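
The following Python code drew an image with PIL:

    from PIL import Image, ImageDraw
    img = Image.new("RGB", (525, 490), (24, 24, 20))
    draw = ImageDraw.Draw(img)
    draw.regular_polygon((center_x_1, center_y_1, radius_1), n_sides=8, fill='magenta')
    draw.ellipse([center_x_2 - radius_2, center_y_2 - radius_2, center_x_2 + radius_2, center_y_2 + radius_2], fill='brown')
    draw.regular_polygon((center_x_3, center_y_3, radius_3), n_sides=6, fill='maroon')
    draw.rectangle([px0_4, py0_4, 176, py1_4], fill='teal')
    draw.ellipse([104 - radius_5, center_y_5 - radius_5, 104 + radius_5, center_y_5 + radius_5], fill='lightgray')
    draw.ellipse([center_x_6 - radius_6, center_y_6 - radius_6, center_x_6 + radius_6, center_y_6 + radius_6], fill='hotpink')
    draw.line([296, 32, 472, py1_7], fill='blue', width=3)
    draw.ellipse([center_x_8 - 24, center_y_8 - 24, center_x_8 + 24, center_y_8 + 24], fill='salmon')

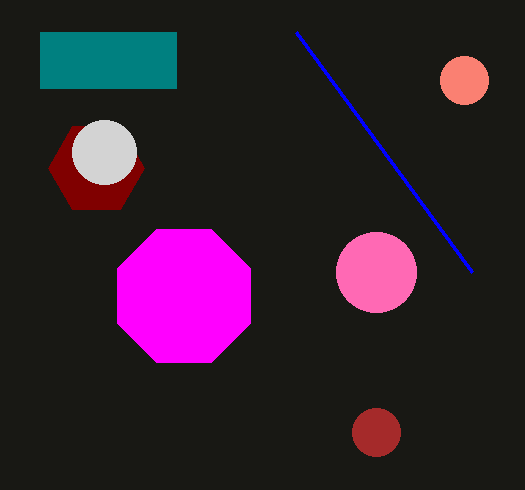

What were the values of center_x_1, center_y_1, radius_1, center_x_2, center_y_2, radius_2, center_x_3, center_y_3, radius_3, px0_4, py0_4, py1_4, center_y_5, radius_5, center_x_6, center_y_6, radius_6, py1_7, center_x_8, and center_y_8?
center_x_1 = 184, center_y_1 = 296, radius_1 = 72, center_x_2 = 376, center_y_2 = 432, radius_2 = 24, center_x_3 = 96, center_y_3 = 168, radius_3 = 48, px0_4 = 40, py0_4 = 32, py1_4 = 88, center_y_5 = 152, radius_5 = 32, center_x_6 = 376, center_y_6 = 272, radius_6 = 40, py1_7 = 272, center_x_8 = 464, center_y_8 = 80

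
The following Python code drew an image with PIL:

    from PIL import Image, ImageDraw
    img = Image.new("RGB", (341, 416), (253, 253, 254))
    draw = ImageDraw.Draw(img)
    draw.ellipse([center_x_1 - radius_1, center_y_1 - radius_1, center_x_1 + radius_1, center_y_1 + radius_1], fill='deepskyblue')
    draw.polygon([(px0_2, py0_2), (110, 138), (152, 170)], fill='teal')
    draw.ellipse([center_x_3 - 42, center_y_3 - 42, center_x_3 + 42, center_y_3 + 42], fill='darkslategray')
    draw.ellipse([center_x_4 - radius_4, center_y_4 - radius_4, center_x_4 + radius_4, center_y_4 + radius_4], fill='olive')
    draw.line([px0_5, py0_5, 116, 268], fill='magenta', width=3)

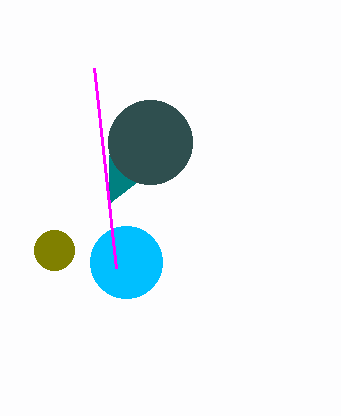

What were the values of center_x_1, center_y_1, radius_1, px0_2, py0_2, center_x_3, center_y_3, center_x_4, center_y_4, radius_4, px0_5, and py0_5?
center_x_1 = 126, center_y_1 = 262, radius_1 = 36, px0_2 = 108, py0_2 = 204, center_x_3 = 150, center_y_3 = 142, center_x_4 = 54, center_y_4 = 250, radius_4 = 20, px0_5 = 94, py0_5 = 68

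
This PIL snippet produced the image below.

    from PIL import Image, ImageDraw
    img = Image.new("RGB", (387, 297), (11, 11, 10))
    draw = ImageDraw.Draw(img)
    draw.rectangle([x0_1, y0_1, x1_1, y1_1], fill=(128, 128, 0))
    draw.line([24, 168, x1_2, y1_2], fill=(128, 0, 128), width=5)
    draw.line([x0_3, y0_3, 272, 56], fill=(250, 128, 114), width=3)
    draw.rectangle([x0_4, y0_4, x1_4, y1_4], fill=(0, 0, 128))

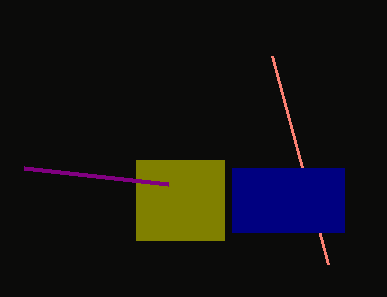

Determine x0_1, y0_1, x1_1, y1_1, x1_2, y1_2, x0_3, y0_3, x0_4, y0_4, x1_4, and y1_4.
x0_1 = 136, y0_1 = 160, x1_1 = 224, y1_1 = 240, x1_2 = 168, y1_2 = 184, x0_3 = 328, y0_3 = 264, x0_4 = 232, y0_4 = 168, x1_4 = 344, y1_4 = 232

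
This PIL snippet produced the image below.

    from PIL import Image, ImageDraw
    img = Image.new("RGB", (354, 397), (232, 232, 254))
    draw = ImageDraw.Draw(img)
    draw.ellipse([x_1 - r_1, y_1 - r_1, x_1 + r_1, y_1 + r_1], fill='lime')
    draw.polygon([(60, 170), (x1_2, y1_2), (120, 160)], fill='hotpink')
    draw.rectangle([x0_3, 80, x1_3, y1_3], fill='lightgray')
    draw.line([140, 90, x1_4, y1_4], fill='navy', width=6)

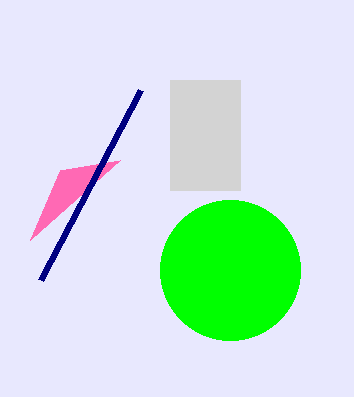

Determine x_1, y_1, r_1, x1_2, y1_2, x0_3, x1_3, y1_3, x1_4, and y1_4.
x_1 = 230, y_1 = 270, r_1 = 70, x1_2 = 30, y1_2 = 240, x0_3 = 170, x1_3 = 240, y1_3 = 190, x1_4 = 40, y1_4 = 280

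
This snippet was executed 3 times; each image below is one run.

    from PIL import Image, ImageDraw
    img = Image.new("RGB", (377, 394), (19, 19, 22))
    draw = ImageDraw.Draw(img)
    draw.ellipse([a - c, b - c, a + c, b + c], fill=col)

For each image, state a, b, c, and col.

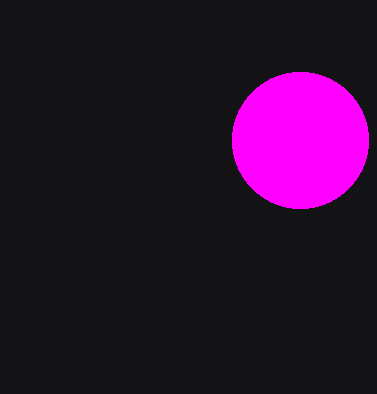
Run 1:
a = 300
b = 140
c = 68
col = 'magenta'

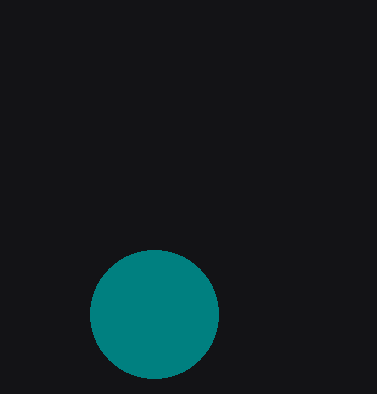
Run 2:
a = 154; b = 314; c = 64; col = 'teal'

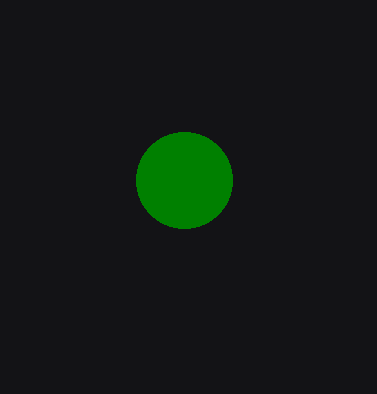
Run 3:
a = 184, b = 180, c = 48, col = 'green'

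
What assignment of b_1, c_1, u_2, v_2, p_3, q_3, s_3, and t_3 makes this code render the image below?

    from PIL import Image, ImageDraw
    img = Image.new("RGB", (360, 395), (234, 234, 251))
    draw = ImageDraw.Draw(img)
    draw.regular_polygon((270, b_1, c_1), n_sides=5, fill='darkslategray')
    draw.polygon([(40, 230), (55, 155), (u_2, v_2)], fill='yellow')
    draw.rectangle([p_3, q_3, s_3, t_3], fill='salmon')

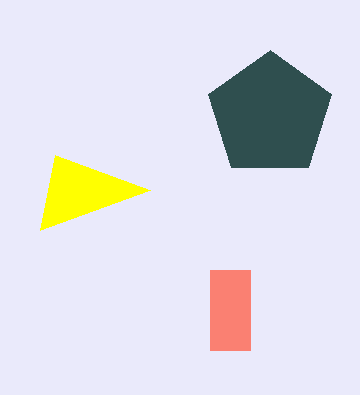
b_1 = 115; c_1 = 65; u_2 = 150; v_2 = 190; p_3 = 210; q_3 = 270; s_3 = 250; t_3 = 350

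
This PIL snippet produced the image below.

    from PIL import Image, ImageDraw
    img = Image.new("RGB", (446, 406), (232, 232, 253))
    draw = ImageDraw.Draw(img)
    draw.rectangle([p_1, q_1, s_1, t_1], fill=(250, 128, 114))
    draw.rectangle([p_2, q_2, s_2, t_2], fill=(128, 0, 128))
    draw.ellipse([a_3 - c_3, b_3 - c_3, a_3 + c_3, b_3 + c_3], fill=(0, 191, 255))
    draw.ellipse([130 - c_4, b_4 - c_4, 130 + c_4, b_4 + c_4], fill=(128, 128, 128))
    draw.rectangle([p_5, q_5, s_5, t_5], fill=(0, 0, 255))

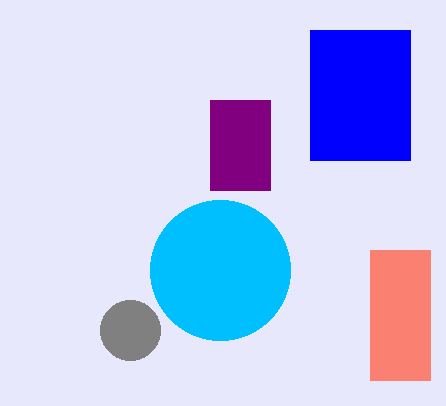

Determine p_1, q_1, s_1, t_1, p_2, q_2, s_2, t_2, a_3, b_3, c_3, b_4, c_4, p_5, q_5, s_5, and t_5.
p_1 = 370
q_1 = 250
s_1 = 430
t_1 = 380
p_2 = 210
q_2 = 100
s_2 = 270
t_2 = 190
a_3 = 220
b_3 = 270
c_3 = 70
b_4 = 330
c_4 = 30
p_5 = 310
q_5 = 30
s_5 = 410
t_5 = 160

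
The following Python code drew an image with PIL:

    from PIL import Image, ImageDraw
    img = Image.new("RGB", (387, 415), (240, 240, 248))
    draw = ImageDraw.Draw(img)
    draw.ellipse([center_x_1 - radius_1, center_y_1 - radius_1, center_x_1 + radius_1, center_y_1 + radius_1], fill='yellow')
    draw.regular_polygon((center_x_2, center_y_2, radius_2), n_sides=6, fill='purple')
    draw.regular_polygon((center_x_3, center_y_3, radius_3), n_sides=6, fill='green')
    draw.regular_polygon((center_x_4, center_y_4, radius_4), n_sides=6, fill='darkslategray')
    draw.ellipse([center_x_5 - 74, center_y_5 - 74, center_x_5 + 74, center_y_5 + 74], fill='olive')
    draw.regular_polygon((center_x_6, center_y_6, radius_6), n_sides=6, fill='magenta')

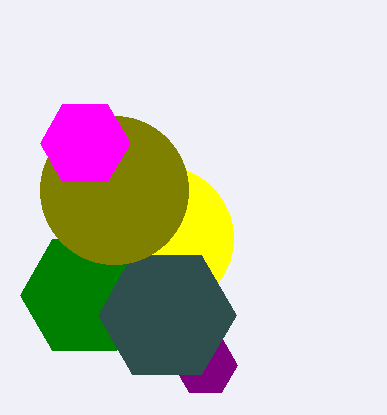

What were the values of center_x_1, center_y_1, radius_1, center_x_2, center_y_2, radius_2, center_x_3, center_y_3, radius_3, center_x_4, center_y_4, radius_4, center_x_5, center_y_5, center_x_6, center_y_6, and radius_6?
center_x_1 = 161, center_y_1 = 238, radius_1 = 72, center_x_2 = 205, center_y_2 = 365, radius_2 = 32, center_x_3 = 84, center_y_3 = 295, radius_3 = 64, center_x_4 = 167, center_y_4 = 315, radius_4 = 69, center_x_5 = 114, center_y_5 = 190, center_x_6 = 85, center_y_6 = 143, radius_6 = 45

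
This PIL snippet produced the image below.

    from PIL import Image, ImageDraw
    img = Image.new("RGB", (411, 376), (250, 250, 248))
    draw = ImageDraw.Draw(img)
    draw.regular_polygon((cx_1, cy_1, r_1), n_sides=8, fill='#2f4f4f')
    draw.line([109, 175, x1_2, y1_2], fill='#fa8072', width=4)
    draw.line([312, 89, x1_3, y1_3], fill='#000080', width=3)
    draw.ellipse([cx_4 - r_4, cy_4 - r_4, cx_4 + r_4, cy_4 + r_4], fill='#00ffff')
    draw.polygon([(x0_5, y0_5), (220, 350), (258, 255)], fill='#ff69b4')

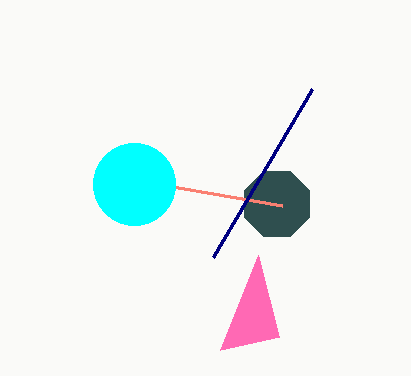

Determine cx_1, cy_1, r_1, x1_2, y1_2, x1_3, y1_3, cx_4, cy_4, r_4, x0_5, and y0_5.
cx_1 = 277, cy_1 = 204, r_1 = 35, x1_2 = 282, y1_2 = 205, x1_3 = 213, y1_3 = 257, cx_4 = 134, cy_4 = 184, r_4 = 41, x0_5 = 279, y0_5 = 337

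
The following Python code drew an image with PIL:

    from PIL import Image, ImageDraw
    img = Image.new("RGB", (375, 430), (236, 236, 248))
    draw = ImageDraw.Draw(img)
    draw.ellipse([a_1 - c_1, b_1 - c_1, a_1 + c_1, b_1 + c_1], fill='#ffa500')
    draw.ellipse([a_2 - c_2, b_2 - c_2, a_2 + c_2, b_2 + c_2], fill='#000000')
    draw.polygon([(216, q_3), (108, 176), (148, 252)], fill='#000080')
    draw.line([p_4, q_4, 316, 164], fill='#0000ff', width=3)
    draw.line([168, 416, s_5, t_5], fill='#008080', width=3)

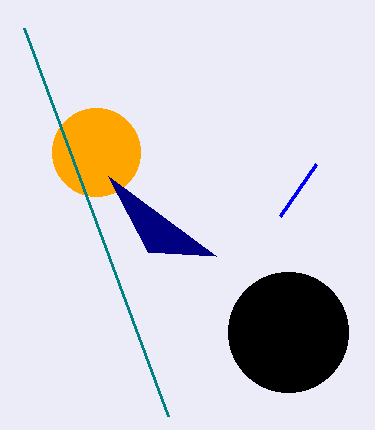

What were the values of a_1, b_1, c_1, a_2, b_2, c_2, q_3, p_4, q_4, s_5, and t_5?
a_1 = 96; b_1 = 152; c_1 = 44; a_2 = 288; b_2 = 332; c_2 = 60; q_3 = 256; p_4 = 280; q_4 = 216; s_5 = 24; t_5 = 28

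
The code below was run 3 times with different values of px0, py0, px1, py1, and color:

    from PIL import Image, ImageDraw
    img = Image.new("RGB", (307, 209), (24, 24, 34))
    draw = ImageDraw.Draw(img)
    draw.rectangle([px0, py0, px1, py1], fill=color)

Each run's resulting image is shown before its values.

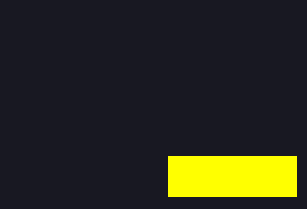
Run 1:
px0 = 168, py0 = 156, px1 = 296, py1 = 196, color = 'yellow'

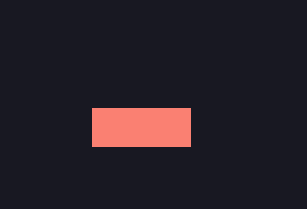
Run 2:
px0 = 92
py0 = 108
px1 = 190
py1 = 146
color = 'salmon'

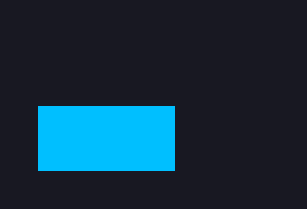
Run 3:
px0 = 38; py0 = 106; px1 = 174; py1 = 170; color = 'deepskyblue'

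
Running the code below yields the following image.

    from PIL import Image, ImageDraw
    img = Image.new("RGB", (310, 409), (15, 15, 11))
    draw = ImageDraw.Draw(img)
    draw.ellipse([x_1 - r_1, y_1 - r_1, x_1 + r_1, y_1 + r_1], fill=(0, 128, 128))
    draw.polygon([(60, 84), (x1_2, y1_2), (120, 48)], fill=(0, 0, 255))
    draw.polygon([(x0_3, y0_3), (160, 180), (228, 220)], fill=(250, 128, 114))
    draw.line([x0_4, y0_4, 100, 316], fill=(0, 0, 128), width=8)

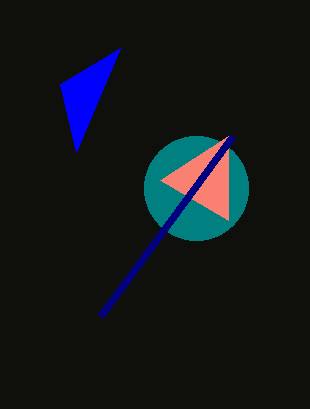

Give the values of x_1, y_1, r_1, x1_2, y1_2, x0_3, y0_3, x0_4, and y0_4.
x_1 = 196, y_1 = 188, r_1 = 52, x1_2 = 76, y1_2 = 152, x0_3 = 228, y0_3 = 136, x0_4 = 232, y0_4 = 136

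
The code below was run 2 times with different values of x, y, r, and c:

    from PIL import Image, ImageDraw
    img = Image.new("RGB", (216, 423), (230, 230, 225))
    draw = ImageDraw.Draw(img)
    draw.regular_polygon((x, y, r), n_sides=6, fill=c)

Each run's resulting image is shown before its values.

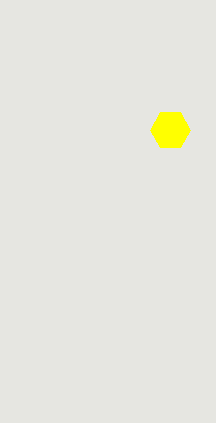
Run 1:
x = 170; y = 130; r = 20; c = 'yellow'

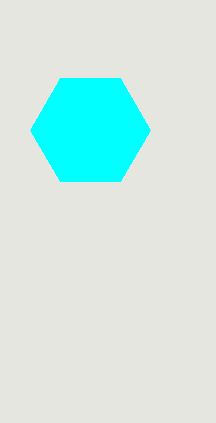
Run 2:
x = 90
y = 130
r = 60
c = 'cyan'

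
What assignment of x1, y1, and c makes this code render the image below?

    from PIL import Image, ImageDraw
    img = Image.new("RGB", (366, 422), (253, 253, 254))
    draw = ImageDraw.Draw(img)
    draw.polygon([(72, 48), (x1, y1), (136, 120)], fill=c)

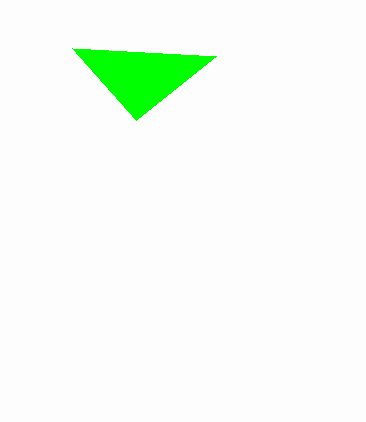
x1 = 216, y1 = 56, c = 'lime'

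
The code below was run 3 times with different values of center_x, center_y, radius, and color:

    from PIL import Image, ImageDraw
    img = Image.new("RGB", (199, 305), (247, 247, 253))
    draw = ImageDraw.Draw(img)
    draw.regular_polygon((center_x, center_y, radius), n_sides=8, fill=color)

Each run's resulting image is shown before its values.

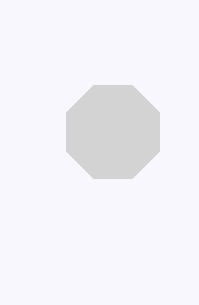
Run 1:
center_x = 113; center_y = 132; radius = 50; color = 'lightgray'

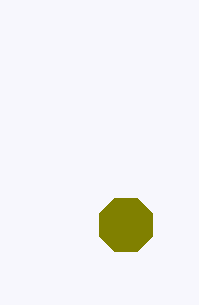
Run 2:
center_x = 126; center_y = 225; radius = 29; color = 'olive'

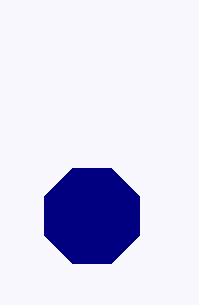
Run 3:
center_x = 92, center_y = 216, radius = 51, color = 'navy'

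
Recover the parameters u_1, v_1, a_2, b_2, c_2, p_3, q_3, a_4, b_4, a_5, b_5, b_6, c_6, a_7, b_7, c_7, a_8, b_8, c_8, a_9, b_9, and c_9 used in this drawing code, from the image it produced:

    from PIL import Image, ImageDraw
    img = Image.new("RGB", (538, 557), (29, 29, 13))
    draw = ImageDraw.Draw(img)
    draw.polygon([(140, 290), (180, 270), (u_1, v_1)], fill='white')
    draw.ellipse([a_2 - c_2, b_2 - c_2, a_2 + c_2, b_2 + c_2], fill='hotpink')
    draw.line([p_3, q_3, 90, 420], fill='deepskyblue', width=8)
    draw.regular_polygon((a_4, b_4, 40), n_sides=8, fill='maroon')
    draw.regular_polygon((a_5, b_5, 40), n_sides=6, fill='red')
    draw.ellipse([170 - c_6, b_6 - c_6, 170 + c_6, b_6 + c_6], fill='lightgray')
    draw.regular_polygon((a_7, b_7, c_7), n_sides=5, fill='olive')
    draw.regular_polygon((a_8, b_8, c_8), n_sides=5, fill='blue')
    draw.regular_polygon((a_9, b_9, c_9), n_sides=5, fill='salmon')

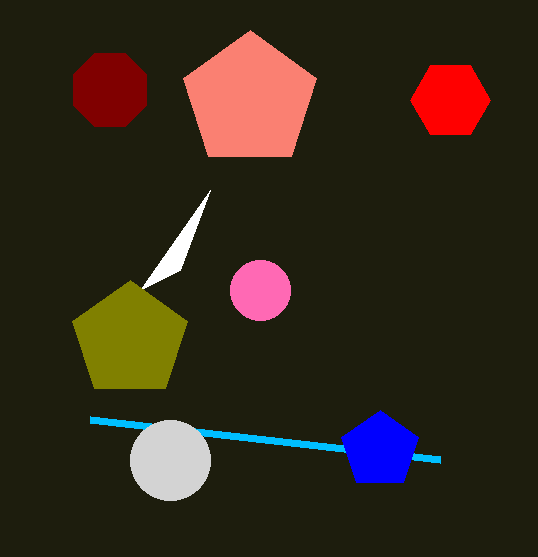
u_1 = 210
v_1 = 190
a_2 = 260
b_2 = 290
c_2 = 30
p_3 = 440
q_3 = 460
a_4 = 110
b_4 = 90
a_5 = 450
b_5 = 100
b_6 = 460
c_6 = 40
a_7 = 130
b_7 = 340
c_7 = 60
a_8 = 380
b_8 = 450
c_8 = 40
a_9 = 250
b_9 = 100
c_9 = 70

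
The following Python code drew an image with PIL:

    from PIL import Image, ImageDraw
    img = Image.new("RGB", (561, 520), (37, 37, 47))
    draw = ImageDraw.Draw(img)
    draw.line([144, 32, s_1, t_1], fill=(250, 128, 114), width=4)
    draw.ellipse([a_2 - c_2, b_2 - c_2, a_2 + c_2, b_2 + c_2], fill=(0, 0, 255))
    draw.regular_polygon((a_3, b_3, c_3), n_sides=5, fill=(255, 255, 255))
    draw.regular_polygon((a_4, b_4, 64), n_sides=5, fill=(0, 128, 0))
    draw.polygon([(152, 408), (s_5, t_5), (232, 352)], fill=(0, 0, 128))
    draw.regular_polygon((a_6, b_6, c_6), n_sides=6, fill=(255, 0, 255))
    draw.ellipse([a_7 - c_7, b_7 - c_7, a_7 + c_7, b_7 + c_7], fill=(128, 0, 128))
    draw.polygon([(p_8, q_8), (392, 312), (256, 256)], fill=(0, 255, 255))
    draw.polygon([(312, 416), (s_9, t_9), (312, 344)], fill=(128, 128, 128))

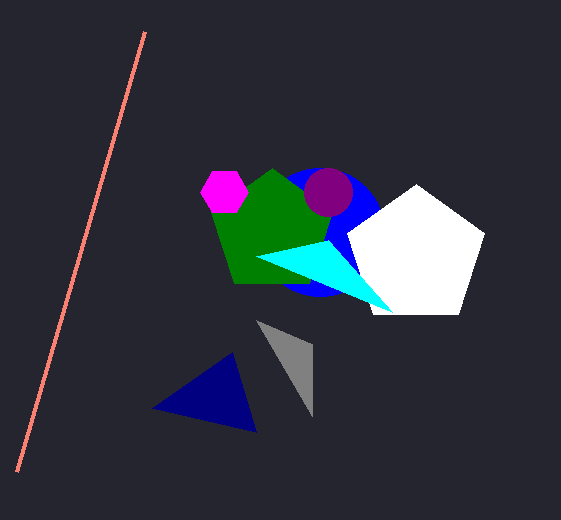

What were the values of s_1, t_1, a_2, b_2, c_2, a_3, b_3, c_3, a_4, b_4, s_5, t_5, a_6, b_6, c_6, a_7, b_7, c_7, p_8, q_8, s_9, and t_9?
s_1 = 16, t_1 = 472, a_2 = 320, b_2 = 232, c_2 = 64, a_3 = 416, b_3 = 256, c_3 = 72, a_4 = 272, b_4 = 232, s_5 = 256, t_5 = 432, a_6 = 224, b_6 = 192, c_6 = 24, a_7 = 328, b_7 = 192, c_7 = 24, p_8 = 328, q_8 = 240, s_9 = 256, t_9 = 320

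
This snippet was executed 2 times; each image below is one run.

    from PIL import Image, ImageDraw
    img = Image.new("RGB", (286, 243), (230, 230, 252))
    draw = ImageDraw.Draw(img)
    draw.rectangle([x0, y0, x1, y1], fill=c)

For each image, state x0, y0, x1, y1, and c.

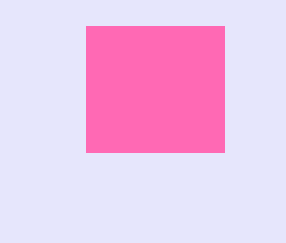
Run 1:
x0 = 86, y0 = 26, x1 = 224, y1 = 152, c = 'hotpink'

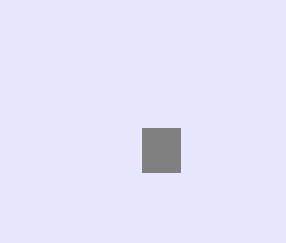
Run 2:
x0 = 142; y0 = 128; x1 = 180; y1 = 172; c = 'gray'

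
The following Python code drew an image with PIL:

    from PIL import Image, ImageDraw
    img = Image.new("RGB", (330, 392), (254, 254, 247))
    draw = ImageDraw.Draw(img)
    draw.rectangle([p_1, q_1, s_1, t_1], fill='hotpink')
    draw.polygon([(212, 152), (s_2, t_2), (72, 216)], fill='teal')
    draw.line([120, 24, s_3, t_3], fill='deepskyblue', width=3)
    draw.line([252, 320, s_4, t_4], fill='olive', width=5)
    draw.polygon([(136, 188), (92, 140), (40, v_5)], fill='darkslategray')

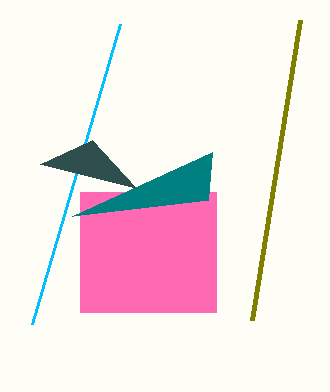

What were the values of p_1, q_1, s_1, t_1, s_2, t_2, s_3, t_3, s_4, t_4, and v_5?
p_1 = 80, q_1 = 192, s_1 = 216, t_1 = 312, s_2 = 208, t_2 = 200, s_3 = 32, t_3 = 324, s_4 = 300, t_4 = 20, v_5 = 164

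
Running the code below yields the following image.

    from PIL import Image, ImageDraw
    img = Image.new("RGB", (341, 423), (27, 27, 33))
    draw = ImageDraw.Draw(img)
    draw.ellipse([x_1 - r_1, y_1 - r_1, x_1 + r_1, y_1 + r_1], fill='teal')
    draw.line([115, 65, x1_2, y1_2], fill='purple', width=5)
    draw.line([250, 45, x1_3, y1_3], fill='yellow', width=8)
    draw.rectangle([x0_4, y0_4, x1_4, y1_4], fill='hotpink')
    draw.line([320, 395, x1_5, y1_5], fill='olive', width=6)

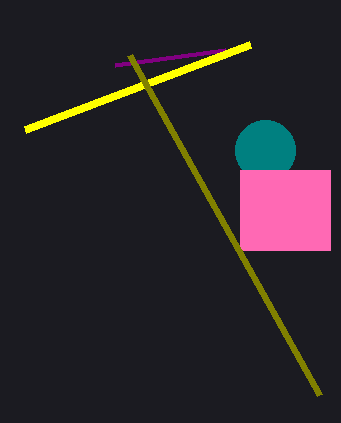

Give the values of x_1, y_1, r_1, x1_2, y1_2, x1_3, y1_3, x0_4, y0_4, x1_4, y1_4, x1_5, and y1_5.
x_1 = 265; y_1 = 150; r_1 = 30; x1_2 = 225; y1_2 = 50; x1_3 = 25; y1_3 = 130; x0_4 = 240; y0_4 = 170; x1_4 = 330; y1_4 = 250; x1_5 = 130; y1_5 = 55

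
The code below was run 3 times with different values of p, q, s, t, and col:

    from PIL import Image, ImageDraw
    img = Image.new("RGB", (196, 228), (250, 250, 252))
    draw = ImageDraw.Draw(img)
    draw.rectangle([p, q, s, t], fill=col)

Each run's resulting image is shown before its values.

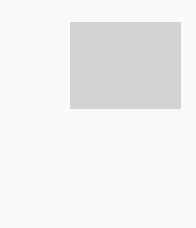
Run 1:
p = 70
q = 22
s = 180
t = 108
col = 'lightgray'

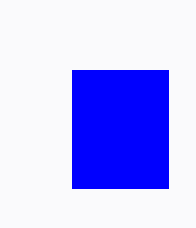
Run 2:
p = 72, q = 70, s = 168, t = 188, col = 'blue'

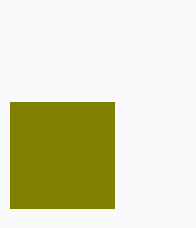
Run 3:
p = 10
q = 102
s = 114
t = 208
col = 'olive'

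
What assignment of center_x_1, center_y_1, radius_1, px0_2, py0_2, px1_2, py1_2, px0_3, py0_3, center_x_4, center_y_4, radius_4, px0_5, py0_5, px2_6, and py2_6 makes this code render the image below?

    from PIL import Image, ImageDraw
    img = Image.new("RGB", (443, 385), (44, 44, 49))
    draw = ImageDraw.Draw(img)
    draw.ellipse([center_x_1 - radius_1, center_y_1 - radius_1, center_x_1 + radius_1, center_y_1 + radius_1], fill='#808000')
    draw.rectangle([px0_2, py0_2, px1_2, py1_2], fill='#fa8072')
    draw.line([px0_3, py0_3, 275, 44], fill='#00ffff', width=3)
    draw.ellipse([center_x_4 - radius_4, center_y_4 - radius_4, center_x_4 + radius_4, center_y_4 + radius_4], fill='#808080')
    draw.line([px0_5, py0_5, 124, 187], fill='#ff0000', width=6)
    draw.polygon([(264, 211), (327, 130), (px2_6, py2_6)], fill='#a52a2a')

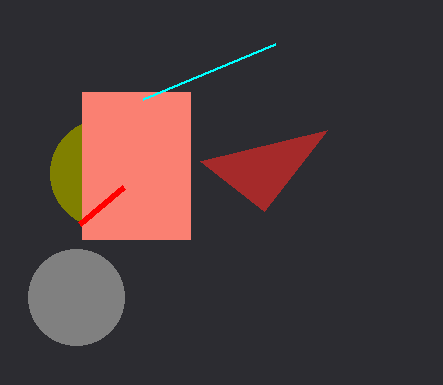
center_x_1 = 104, center_y_1 = 173, radius_1 = 54, px0_2 = 82, py0_2 = 92, px1_2 = 190, py1_2 = 239, px0_3 = 143, py0_3 = 99, center_x_4 = 76, center_y_4 = 297, radius_4 = 48, px0_5 = 80, py0_5 = 224, px2_6 = 200, py2_6 = 161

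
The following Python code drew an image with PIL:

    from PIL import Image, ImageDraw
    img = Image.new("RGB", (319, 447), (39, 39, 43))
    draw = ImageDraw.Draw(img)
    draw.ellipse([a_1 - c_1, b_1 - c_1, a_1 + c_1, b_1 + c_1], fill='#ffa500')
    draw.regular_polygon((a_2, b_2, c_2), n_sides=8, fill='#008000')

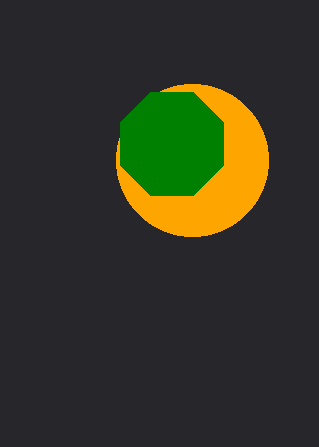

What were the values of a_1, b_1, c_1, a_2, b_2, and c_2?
a_1 = 192; b_1 = 160; c_1 = 76; a_2 = 172; b_2 = 144; c_2 = 56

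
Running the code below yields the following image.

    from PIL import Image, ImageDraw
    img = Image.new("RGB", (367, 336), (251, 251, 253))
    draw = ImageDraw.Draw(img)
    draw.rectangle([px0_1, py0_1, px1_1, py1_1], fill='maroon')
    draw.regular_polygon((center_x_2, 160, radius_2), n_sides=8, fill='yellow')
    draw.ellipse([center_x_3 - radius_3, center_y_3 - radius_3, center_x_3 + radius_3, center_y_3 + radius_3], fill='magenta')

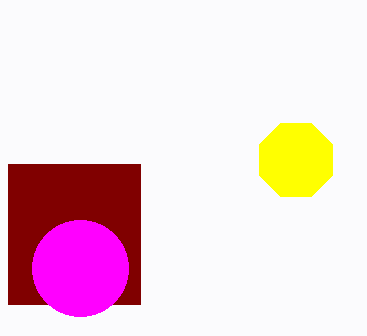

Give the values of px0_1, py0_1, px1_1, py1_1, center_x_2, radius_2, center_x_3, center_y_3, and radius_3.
px0_1 = 8; py0_1 = 164; px1_1 = 140; py1_1 = 304; center_x_2 = 296; radius_2 = 40; center_x_3 = 80; center_y_3 = 268; radius_3 = 48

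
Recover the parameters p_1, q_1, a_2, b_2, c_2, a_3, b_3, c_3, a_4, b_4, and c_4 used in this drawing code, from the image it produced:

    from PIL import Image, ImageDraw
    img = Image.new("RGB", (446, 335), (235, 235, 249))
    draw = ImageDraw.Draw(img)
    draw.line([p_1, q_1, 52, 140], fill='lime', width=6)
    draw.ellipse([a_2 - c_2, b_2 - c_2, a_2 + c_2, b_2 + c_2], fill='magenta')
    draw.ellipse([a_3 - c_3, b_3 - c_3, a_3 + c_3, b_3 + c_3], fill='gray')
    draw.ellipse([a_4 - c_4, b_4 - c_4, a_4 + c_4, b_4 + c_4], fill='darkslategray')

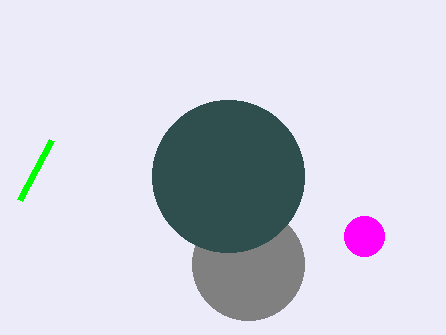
p_1 = 20
q_1 = 200
a_2 = 364
b_2 = 236
c_2 = 20
a_3 = 248
b_3 = 264
c_3 = 56
a_4 = 228
b_4 = 176
c_4 = 76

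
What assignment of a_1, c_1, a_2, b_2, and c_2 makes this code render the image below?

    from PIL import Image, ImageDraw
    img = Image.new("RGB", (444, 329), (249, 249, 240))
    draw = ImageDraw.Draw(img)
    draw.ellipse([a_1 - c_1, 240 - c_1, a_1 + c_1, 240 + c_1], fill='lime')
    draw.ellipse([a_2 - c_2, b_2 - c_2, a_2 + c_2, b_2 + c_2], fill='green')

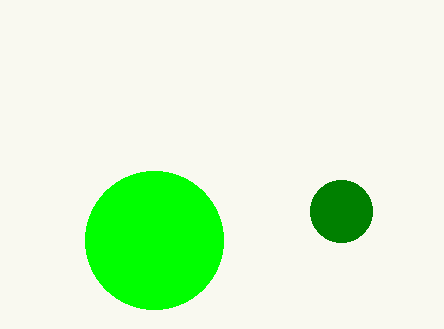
a_1 = 154, c_1 = 69, a_2 = 341, b_2 = 211, c_2 = 31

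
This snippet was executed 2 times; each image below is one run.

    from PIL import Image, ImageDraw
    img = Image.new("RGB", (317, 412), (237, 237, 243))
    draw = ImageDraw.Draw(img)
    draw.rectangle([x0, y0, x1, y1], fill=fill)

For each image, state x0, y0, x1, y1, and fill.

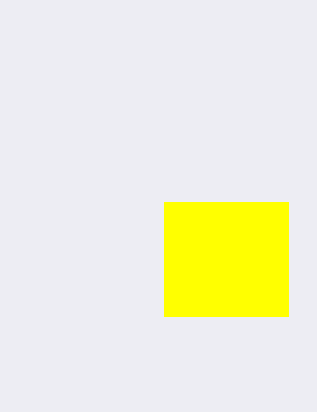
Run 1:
x0 = 164, y0 = 202, x1 = 288, y1 = 316, fill = 'yellow'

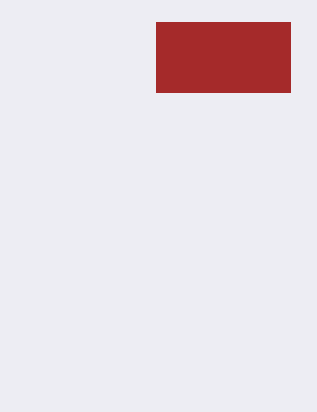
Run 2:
x0 = 156
y0 = 22
x1 = 290
y1 = 92
fill = 'brown'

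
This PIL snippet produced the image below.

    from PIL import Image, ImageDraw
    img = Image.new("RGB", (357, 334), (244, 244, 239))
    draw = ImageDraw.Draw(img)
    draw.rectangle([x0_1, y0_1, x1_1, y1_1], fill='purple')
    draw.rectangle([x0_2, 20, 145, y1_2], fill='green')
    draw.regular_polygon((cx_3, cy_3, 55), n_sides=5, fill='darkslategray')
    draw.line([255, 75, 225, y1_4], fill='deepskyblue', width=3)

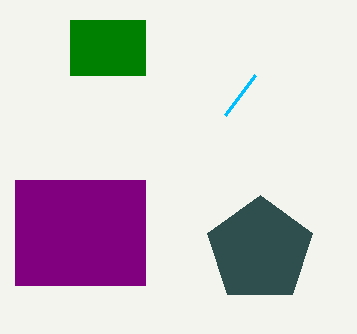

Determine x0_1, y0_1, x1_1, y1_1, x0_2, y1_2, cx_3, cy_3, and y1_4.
x0_1 = 15, y0_1 = 180, x1_1 = 145, y1_1 = 285, x0_2 = 70, y1_2 = 75, cx_3 = 260, cy_3 = 250, y1_4 = 115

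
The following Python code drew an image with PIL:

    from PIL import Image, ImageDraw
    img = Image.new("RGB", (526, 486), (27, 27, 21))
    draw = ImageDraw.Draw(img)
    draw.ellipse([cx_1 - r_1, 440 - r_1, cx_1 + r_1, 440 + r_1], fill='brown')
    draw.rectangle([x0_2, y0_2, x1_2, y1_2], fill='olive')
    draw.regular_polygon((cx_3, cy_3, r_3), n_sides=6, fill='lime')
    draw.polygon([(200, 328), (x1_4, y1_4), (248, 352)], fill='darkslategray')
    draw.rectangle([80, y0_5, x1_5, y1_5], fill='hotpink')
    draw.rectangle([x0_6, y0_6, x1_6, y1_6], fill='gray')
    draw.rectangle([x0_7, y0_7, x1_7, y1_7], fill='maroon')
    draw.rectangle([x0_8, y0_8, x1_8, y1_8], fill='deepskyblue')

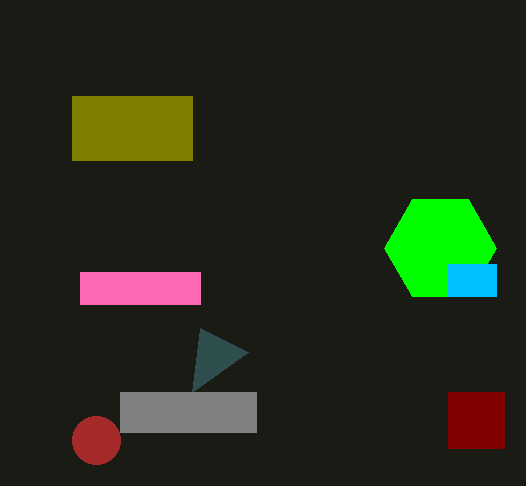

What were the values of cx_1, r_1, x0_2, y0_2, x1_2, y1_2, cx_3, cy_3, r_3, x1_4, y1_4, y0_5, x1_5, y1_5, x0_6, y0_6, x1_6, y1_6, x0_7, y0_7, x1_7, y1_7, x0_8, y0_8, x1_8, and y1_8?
cx_1 = 96, r_1 = 24, x0_2 = 72, y0_2 = 96, x1_2 = 192, y1_2 = 160, cx_3 = 440, cy_3 = 248, r_3 = 56, x1_4 = 192, y1_4 = 392, y0_5 = 272, x1_5 = 200, y1_5 = 304, x0_6 = 120, y0_6 = 392, x1_6 = 256, y1_6 = 432, x0_7 = 448, y0_7 = 392, x1_7 = 504, y1_7 = 448, x0_8 = 448, y0_8 = 264, x1_8 = 496, y1_8 = 296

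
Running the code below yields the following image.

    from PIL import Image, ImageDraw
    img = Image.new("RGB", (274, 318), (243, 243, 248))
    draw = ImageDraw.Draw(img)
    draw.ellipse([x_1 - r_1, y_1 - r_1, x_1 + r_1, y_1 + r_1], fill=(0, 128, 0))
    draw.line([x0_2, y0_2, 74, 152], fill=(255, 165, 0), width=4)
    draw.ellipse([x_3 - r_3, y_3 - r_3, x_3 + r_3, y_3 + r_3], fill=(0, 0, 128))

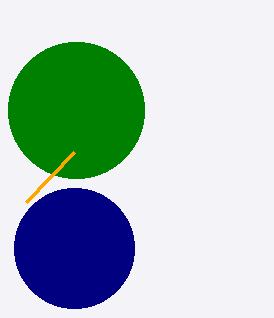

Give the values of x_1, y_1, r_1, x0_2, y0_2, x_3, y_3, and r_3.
x_1 = 76; y_1 = 110; r_1 = 68; x0_2 = 26; y0_2 = 202; x_3 = 74; y_3 = 248; r_3 = 60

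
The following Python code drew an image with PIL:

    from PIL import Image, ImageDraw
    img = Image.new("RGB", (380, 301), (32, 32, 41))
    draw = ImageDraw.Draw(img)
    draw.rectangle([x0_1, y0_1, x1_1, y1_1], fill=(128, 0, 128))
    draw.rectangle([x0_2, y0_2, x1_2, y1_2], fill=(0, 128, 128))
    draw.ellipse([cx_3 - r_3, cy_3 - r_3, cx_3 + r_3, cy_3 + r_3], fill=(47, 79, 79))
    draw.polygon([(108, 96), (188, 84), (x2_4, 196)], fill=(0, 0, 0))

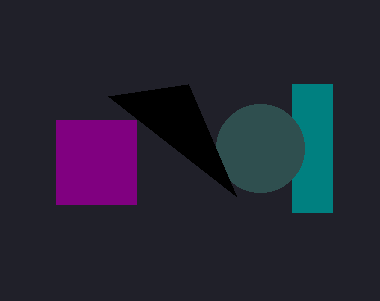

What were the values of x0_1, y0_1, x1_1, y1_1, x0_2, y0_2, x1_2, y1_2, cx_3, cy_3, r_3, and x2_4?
x0_1 = 56, y0_1 = 120, x1_1 = 136, y1_1 = 204, x0_2 = 292, y0_2 = 84, x1_2 = 332, y1_2 = 212, cx_3 = 260, cy_3 = 148, r_3 = 44, x2_4 = 236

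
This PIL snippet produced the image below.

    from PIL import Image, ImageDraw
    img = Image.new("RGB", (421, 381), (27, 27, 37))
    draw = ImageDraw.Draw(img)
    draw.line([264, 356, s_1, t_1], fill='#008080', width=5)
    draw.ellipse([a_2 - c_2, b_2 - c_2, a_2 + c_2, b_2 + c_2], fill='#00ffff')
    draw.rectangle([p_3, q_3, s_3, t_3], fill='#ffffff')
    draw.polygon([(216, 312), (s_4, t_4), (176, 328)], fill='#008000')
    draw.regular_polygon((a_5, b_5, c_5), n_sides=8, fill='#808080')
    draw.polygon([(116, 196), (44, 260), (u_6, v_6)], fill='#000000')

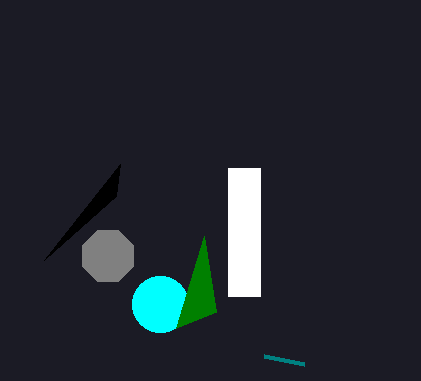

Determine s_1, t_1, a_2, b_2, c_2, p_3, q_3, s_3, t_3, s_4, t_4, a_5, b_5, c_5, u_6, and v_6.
s_1 = 304
t_1 = 364
a_2 = 160
b_2 = 304
c_2 = 28
p_3 = 228
q_3 = 168
s_3 = 260
t_3 = 296
s_4 = 204
t_4 = 236
a_5 = 108
b_5 = 256
c_5 = 28
u_6 = 120
v_6 = 164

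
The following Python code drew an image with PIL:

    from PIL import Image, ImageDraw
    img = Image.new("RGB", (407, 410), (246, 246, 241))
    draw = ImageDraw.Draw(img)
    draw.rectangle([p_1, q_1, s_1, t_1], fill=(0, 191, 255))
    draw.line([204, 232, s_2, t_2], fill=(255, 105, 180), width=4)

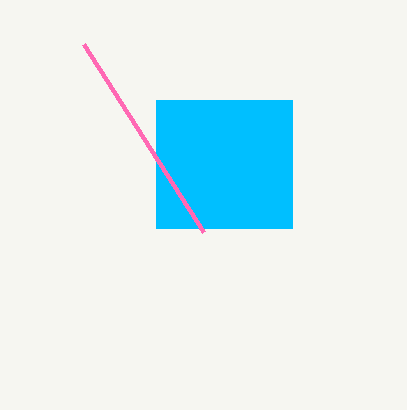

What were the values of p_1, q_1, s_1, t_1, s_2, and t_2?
p_1 = 156
q_1 = 100
s_1 = 292
t_1 = 228
s_2 = 84
t_2 = 44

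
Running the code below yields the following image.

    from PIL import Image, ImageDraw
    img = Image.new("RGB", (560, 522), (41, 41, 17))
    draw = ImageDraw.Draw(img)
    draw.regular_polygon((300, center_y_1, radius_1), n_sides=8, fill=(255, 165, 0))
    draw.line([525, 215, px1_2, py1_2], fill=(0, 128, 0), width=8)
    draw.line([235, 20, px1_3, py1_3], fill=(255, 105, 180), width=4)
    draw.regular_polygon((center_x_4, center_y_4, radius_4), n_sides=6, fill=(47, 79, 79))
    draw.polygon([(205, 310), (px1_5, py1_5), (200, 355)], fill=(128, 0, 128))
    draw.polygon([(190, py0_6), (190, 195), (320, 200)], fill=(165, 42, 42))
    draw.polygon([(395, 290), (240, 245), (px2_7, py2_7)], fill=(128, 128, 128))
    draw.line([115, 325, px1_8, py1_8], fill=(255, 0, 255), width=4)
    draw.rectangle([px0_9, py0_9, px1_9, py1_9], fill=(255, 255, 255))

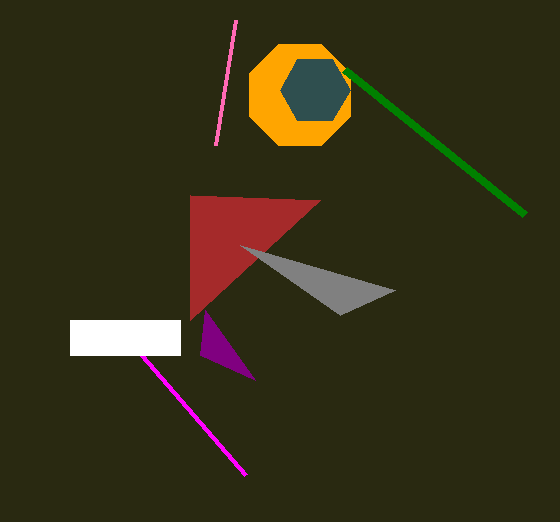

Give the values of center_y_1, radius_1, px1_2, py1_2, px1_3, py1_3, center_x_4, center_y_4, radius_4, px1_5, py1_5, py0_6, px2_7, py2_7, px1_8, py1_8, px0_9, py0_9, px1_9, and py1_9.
center_y_1 = 95
radius_1 = 55
px1_2 = 345
py1_2 = 70
px1_3 = 215
py1_3 = 145
center_x_4 = 315
center_y_4 = 90
radius_4 = 35
px1_5 = 255
py1_5 = 380
py0_6 = 320
px2_7 = 340
py2_7 = 315
px1_8 = 245
py1_8 = 475
px0_9 = 70
py0_9 = 320
px1_9 = 180
py1_9 = 355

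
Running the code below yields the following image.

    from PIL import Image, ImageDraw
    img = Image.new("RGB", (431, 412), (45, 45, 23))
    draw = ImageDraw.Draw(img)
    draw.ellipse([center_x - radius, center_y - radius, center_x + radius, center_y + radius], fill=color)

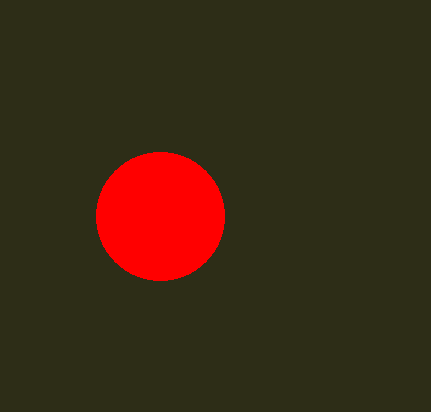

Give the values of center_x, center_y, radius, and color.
center_x = 160; center_y = 216; radius = 64; color = 'red'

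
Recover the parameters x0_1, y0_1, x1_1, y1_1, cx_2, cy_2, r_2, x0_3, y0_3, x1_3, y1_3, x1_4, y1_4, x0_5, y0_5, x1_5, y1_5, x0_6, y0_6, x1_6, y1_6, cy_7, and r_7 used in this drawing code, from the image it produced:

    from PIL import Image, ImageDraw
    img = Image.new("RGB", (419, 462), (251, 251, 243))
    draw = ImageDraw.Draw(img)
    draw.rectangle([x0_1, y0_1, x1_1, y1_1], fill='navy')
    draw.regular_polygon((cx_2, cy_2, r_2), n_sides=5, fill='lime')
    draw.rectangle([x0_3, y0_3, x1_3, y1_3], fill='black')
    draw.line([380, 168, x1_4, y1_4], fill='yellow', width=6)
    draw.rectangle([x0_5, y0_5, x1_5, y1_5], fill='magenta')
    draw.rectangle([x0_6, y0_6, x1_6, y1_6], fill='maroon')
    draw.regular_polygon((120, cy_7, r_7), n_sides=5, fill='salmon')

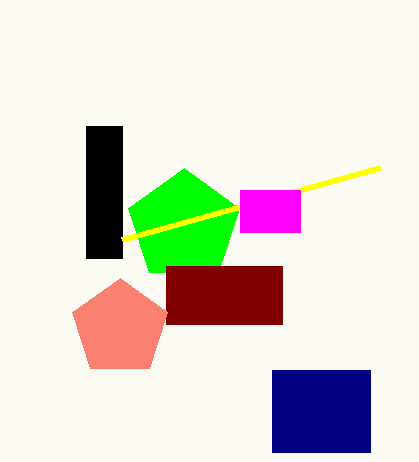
x0_1 = 272
y0_1 = 370
x1_1 = 370
y1_1 = 452
cx_2 = 184
cy_2 = 226
r_2 = 58
x0_3 = 86
y0_3 = 126
x1_3 = 122
y1_3 = 258
x1_4 = 122
y1_4 = 240
x0_5 = 240
y0_5 = 190
x1_5 = 300
y1_5 = 232
x0_6 = 166
y0_6 = 266
x1_6 = 282
y1_6 = 324
cy_7 = 328
r_7 = 50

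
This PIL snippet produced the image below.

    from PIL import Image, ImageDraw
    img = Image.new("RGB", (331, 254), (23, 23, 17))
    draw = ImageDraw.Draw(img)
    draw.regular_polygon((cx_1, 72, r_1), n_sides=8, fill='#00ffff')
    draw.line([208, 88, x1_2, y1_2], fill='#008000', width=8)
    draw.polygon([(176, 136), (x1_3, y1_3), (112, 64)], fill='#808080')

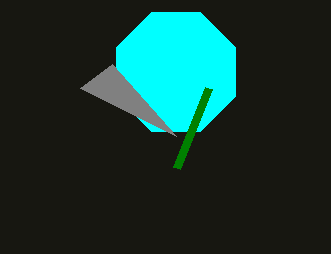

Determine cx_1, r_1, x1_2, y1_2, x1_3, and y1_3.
cx_1 = 176; r_1 = 64; x1_2 = 176; y1_2 = 168; x1_3 = 80; y1_3 = 88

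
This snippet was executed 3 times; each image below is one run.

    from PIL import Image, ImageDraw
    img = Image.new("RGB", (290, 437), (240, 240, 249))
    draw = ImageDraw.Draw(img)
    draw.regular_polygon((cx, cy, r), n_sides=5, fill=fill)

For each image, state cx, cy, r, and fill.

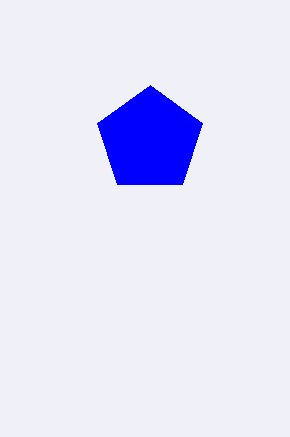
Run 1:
cx = 150
cy = 140
r = 55
fill = 'blue'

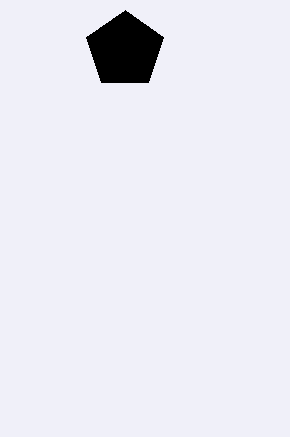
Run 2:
cx = 125; cy = 50; r = 40; fill = 'black'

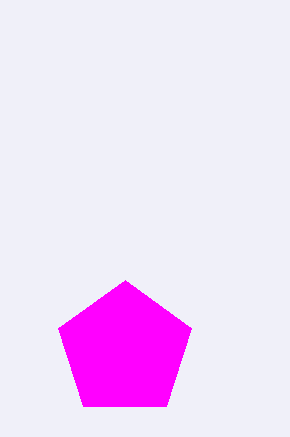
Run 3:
cx = 125; cy = 350; r = 70; fill = 'magenta'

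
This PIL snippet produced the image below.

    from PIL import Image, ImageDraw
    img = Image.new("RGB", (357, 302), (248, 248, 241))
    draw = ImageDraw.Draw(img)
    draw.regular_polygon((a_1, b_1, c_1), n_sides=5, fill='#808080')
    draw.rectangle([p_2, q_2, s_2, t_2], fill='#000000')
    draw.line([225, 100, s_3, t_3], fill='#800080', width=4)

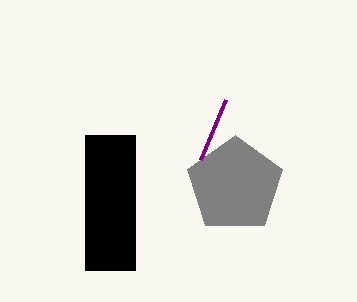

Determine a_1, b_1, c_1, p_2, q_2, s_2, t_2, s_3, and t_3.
a_1 = 235, b_1 = 185, c_1 = 50, p_2 = 85, q_2 = 135, s_2 = 135, t_2 = 270, s_3 = 200, t_3 = 160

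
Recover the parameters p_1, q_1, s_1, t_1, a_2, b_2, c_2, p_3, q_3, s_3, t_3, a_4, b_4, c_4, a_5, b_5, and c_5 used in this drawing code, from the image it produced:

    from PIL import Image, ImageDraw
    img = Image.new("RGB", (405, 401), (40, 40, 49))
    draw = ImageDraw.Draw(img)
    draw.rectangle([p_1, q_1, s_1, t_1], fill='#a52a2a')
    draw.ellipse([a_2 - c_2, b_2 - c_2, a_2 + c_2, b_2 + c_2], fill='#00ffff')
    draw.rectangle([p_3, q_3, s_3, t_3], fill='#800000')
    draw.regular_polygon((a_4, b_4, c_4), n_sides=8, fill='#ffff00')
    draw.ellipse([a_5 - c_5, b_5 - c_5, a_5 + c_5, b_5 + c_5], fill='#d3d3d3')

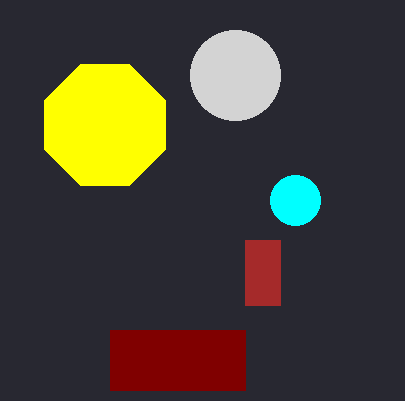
p_1 = 245
q_1 = 240
s_1 = 280
t_1 = 305
a_2 = 295
b_2 = 200
c_2 = 25
p_3 = 110
q_3 = 330
s_3 = 245
t_3 = 390
a_4 = 105
b_4 = 125
c_4 = 65
a_5 = 235
b_5 = 75
c_5 = 45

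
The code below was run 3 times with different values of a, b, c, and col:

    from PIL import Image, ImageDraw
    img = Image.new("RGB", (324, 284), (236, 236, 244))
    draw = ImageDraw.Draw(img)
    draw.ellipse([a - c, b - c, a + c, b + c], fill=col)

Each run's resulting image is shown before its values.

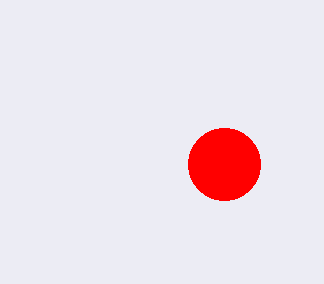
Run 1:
a = 224, b = 164, c = 36, col = 'red'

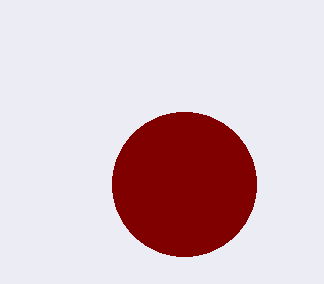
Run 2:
a = 184; b = 184; c = 72; col = 'maroon'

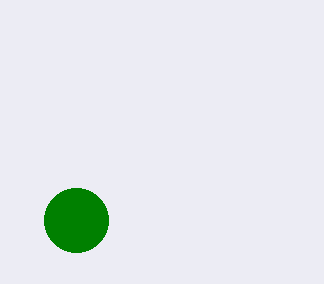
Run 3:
a = 76; b = 220; c = 32; col = 'green'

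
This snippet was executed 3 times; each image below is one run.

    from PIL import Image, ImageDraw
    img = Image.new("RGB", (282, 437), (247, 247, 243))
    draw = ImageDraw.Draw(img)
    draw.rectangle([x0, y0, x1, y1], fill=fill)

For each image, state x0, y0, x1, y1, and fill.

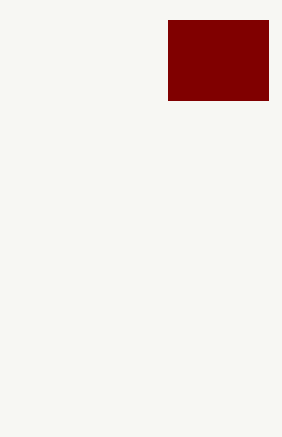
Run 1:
x0 = 168
y0 = 20
x1 = 268
y1 = 100
fill = 'maroon'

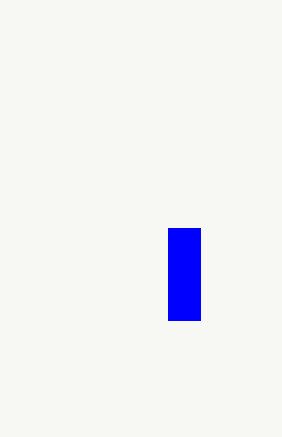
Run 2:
x0 = 168
y0 = 228
x1 = 200
y1 = 320
fill = 'blue'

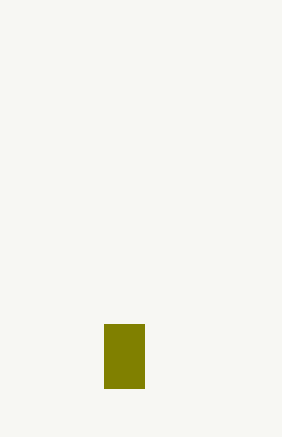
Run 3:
x0 = 104
y0 = 324
x1 = 144
y1 = 388
fill = 'olive'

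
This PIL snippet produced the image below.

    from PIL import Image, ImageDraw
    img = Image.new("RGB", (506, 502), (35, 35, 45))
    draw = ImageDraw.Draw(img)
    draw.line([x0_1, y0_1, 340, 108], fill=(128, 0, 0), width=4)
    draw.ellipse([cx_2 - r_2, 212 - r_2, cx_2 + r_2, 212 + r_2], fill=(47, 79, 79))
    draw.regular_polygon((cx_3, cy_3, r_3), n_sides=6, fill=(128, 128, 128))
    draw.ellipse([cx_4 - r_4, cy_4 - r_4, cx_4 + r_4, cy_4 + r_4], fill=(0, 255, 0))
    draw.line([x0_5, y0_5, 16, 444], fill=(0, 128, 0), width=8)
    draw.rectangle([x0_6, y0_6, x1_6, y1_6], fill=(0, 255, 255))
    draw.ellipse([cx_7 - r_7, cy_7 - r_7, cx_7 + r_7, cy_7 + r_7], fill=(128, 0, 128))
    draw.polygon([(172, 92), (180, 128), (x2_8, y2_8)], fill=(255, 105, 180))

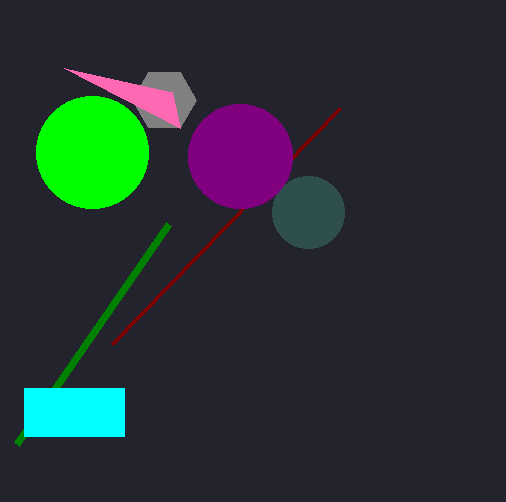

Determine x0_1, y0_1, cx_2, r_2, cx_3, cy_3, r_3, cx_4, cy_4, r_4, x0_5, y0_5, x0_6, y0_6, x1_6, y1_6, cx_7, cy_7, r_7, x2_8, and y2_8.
x0_1 = 112, y0_1 = 344, cx_2 = 308, r_2 = 36, cx_3 = 164, cy_3 = 100, r_3 = 32, cx_4 = 92, cy_4 = 152, r_4 = 56, x0_5 = 168, y0_5 = 224, x0_6 = 24, y0_6 = 388, x1_6 = 124, y1_6 = 436, cx_7 = 240, cy_7 = 156, r_7 = 52, x2_8 = 64, y2_8 = 68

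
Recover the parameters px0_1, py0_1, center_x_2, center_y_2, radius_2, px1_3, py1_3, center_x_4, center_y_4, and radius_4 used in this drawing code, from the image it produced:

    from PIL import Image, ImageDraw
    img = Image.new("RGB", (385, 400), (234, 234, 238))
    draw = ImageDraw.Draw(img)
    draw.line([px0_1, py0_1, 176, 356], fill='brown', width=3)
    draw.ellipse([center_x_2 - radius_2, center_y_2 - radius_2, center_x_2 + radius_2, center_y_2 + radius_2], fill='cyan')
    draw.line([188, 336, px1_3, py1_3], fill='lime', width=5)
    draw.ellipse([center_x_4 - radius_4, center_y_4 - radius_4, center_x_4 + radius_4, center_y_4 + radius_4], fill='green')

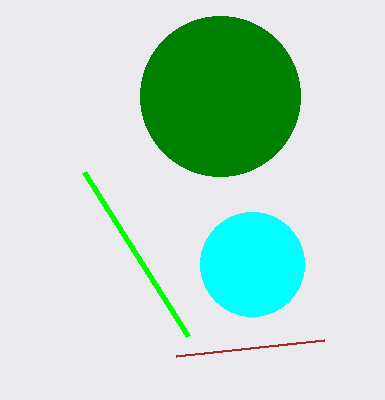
px0_1 = 324
py0_1 = 340
center_x_2 = 252
center_y_2 = 264
radius_2 = 52
px1_3 = 84
py1_3 = 172
center_x_4 = 220
center_y_4 = 96
radius_4 = 80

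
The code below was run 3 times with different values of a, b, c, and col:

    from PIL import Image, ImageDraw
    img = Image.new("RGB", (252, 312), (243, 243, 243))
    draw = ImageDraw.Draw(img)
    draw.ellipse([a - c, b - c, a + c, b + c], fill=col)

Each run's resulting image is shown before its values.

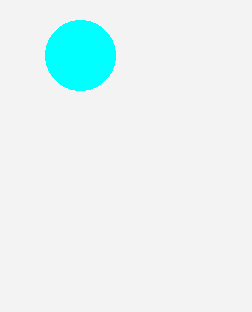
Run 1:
a = 80; b = 55; c = 35; col = 'cyan'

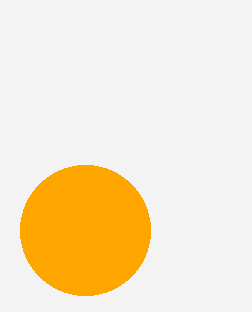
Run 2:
a = 85, b = 230, c = 65, col = 'orange'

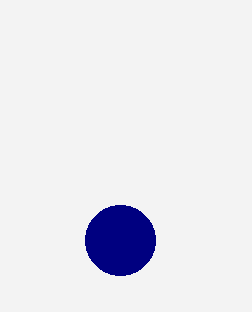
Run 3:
a = 120, b = 240, c = 35, col = 'navy'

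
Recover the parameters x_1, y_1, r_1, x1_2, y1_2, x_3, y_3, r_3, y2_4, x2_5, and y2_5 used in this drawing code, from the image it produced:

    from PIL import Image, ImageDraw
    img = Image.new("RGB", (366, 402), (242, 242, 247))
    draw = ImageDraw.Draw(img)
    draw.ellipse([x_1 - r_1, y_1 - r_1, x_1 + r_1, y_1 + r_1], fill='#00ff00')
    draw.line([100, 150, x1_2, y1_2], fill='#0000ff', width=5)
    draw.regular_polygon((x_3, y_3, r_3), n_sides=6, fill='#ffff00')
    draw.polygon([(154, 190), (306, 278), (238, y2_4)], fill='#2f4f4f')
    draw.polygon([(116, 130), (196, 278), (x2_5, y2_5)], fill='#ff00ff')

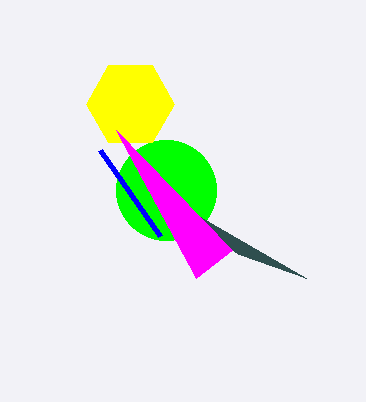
x_1 = 166; y_1 = 190; r_1 = 50; x1_2 = 160; y1_2 = 236; x_3 = 130; y_3 = 104; r_3 = 44; y2_4 = 254; x2_5 = 232; y2_5 = 250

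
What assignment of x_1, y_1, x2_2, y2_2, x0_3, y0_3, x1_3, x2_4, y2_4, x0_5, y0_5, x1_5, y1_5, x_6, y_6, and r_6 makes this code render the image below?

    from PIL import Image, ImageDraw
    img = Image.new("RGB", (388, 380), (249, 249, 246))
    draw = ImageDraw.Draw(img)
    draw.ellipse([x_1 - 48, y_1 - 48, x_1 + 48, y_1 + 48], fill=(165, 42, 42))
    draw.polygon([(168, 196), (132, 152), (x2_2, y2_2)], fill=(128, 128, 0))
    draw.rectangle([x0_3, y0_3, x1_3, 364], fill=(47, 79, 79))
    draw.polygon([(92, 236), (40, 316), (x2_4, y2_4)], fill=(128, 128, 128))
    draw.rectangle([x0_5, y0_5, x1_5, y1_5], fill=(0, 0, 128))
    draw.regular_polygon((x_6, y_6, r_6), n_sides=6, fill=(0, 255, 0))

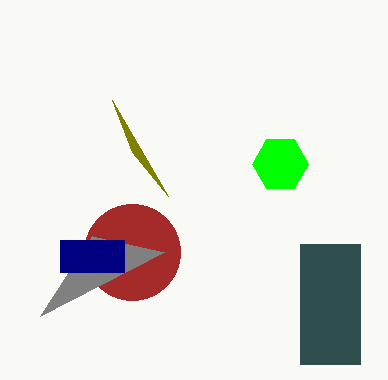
x_1 = 132; y_1 = 252; x2_2 = 112; y2_2 = 100; x0_3 = 300; y0_3 = 244; x1_3 = 360; x2_4 = 164; y2_4 = 252; x0_5 = 60; y0_5 = 240; x1_5 = 124; y1_5 = 272; x_6 = 280; y_6 = 164; r_6 = 28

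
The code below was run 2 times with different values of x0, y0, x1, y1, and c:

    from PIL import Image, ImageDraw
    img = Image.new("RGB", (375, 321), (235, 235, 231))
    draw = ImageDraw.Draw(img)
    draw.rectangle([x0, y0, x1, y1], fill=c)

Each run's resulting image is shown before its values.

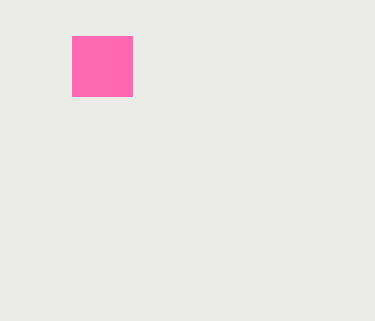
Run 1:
x0 = 72; y0 = 36; x1 = 132; y1 = 96; c = 'hotpink'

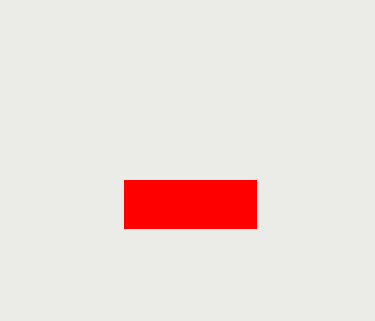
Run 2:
x0 = 124, y0 = 180, x1 = 256, y1 = 228, c = 'red'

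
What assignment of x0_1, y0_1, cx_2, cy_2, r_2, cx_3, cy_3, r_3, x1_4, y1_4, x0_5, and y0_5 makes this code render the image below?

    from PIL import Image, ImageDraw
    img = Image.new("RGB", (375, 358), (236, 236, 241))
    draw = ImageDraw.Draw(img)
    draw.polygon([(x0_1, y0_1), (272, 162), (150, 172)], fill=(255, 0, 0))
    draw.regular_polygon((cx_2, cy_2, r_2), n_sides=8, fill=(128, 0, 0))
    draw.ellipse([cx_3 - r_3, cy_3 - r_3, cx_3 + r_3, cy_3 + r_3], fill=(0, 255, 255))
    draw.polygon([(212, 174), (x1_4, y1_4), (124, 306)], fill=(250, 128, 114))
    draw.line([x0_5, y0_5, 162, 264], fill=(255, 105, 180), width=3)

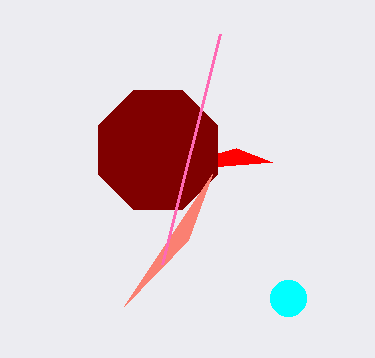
x0_1 = 236, y0_1 = 148, cx_2 = 158, cy_2 = 150, r_2 = 64, cx_3 = 288, cy_3 = 298, r_3 = 18, x1_4 = 188, y1_4 = 240, x0_5 = 220, y0_5 = 34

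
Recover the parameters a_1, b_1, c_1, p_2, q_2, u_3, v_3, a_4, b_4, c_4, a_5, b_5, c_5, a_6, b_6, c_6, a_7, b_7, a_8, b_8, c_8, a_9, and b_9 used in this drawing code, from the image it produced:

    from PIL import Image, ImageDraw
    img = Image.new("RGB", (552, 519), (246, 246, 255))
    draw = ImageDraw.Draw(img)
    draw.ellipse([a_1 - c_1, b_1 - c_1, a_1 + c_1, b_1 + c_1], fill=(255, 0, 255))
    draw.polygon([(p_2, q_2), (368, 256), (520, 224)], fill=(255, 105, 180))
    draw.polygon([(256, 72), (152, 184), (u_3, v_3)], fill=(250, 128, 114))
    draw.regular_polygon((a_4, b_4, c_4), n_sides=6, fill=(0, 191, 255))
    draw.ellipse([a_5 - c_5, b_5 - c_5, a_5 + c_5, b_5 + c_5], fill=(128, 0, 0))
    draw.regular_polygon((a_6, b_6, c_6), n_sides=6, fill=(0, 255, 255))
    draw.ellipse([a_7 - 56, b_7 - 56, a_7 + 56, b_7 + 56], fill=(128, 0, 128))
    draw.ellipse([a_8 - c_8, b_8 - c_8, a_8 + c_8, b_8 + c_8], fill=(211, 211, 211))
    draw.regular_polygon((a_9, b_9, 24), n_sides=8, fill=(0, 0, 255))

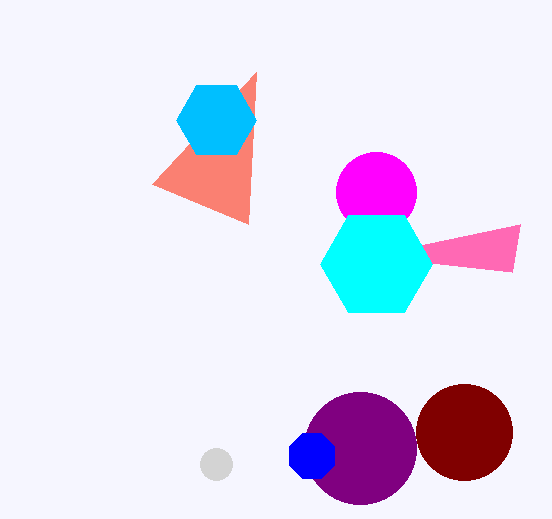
a_1 = 376
b_1 = 192
c_1 = 40
p_2 = 512
q_2 = 272
u_3 = 248
v_3 = 224
a_4 = 216
b_4 = 120
c_4 = 40
a_5 = 464
b_5 = 432
c_5 = 48
a_6 = 376
b_6 = 264
c_6 = 56
a_7 = 360
b_7 = 448
a_8 = 216
b_8 = 464
c_8 = 16
a_9 = 312
b_9 = 456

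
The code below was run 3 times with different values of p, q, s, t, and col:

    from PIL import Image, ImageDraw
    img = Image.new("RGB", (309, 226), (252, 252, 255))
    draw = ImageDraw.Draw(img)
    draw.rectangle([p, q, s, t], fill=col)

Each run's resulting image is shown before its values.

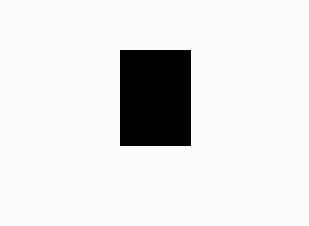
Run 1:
p = 120; q = 50; s = 190; t = 145; col = 'black'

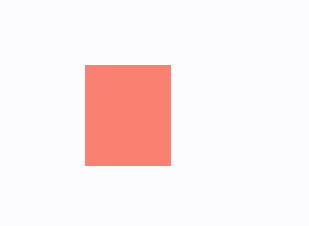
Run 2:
p = 85, q = 65, s = 170, t = 165, col = 'salmon'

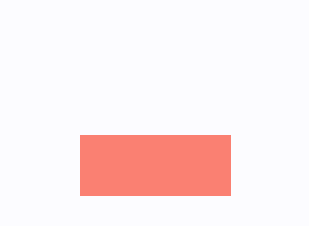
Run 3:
p = 80
q = 135
s = 230
t = 195
col = 'salmon'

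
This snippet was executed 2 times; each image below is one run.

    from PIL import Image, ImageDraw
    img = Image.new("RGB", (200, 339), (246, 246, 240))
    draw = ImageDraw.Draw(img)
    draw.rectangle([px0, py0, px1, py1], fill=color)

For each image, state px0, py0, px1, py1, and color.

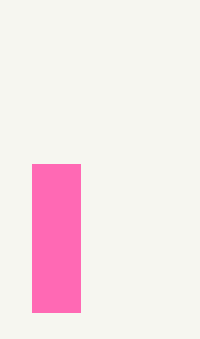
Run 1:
px0 = 32; py0 = 164; px1 = 80; py1 = 312; color = 'hotpink'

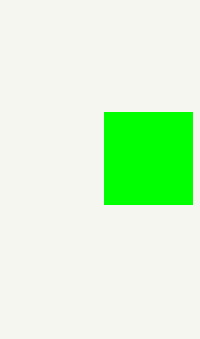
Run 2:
px0 = 104, py0 = 112, px1 = 192, py1 = 204, color = 'lime'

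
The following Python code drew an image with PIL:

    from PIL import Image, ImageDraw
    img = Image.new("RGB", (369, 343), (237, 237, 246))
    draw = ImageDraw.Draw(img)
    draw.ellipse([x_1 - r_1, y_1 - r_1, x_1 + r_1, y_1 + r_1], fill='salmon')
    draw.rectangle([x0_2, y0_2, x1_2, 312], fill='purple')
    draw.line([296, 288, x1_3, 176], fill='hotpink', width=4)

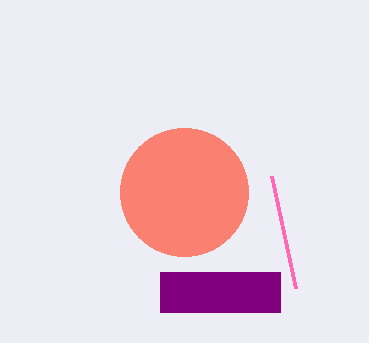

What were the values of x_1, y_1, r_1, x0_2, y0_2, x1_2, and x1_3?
x_1 = 184
y_1 = 192
r_1 = 64
x0_2 = 160
y0_2 = 272
x1_2 = 280
x1_3 = 272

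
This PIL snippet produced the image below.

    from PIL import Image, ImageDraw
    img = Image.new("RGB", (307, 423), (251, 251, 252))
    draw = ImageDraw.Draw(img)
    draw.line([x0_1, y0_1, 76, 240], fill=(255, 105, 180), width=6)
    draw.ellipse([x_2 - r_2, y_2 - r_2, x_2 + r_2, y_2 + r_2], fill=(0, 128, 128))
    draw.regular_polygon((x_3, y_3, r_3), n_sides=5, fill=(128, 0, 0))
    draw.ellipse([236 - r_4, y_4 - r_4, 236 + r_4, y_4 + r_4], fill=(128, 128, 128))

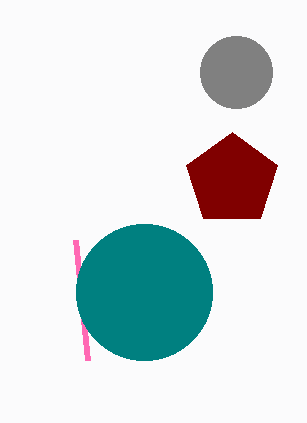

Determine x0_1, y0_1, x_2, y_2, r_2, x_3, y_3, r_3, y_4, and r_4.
x0_1 = 88; y0_1 = 360; x_2 = 144; y_2 = 292; r_2 = 68; x_3 = 232; y_3 = 180; r_3 = 48; y_4 = 72; r_4 = 36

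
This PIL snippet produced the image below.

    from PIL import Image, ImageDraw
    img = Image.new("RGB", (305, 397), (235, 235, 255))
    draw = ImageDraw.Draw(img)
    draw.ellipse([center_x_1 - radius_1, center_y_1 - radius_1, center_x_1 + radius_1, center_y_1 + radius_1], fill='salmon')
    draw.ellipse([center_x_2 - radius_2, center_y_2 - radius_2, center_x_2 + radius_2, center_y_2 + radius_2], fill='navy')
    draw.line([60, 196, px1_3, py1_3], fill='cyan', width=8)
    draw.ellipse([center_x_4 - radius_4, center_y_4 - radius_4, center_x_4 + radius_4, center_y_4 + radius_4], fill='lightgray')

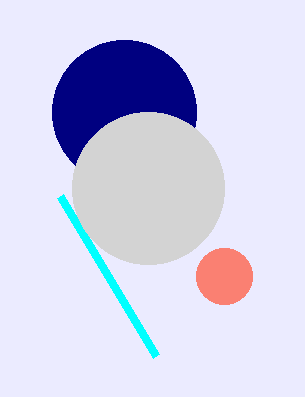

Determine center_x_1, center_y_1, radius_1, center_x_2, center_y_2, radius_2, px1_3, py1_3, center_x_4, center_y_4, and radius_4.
center_x_1 = 224
center_y_1 = 276
radius_1 = 28
center_x_2 = 124
center_y_2 = 112
radius_2 = 72
px1_3 = 156
py1_3 = 356
center_x_4 = 148
center_y_4 = 188
radius_4 = 76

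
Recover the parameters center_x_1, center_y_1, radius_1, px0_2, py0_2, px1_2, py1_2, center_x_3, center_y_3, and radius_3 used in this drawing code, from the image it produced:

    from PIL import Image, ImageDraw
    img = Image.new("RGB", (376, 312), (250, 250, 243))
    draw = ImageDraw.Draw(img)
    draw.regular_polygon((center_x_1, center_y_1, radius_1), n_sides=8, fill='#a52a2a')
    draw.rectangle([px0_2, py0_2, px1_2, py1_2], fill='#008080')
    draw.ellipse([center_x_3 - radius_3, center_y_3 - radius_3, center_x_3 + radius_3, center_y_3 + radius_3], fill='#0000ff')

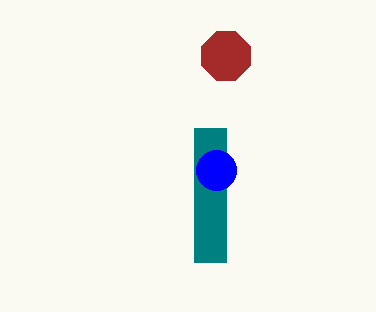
center_x_1 = 226, center_y_1 = 56, radius_1 = 26, px0_2 = 194, py0_2 = 128, px1_2 = 226, py1_2 = 262, center_x_3 = 216, center_y_3 = 170, radius_3 = 20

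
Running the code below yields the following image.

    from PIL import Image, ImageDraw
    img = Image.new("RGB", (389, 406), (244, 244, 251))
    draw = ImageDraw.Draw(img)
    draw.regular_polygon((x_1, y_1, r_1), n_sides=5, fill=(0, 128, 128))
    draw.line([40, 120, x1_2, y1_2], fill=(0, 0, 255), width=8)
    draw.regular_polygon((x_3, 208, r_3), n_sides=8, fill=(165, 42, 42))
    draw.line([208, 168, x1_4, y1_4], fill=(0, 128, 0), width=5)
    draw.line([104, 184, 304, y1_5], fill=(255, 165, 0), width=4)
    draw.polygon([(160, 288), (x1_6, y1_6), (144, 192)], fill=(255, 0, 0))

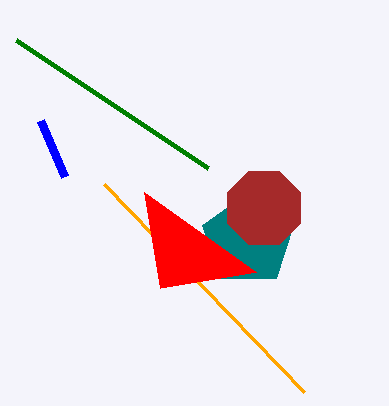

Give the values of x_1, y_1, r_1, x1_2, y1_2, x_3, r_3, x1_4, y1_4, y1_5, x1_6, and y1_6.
x_1 = 248, y_1 = 240, r_1 = 48, x1_2 = 64, y1_2 = 176, x_3 = 264, r_3 = 40, x1_4 = 16, y1_4 = 40, y1_5 = 392, x1_6 = 256, y1_6 = 272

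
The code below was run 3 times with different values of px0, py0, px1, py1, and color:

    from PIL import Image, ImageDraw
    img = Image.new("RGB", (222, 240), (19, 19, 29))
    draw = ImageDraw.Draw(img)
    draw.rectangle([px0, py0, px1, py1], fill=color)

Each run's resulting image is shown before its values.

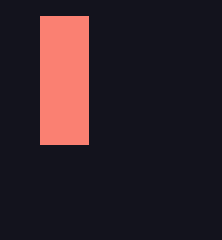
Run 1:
px0 = 40; py0 = 16; px1 = 88; py1 = 144; color = 'salmon'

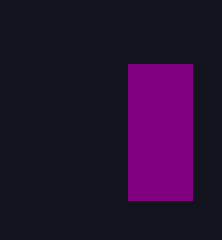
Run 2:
px0 = 128
py0 = 64
px1 = 192
py1 = 200
color = 'purple'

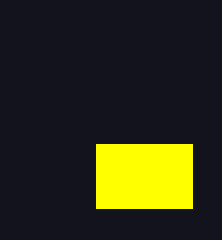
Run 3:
px0 = 96; py0 = 144; px1 = 192; py1 = 208; color = 'yellow'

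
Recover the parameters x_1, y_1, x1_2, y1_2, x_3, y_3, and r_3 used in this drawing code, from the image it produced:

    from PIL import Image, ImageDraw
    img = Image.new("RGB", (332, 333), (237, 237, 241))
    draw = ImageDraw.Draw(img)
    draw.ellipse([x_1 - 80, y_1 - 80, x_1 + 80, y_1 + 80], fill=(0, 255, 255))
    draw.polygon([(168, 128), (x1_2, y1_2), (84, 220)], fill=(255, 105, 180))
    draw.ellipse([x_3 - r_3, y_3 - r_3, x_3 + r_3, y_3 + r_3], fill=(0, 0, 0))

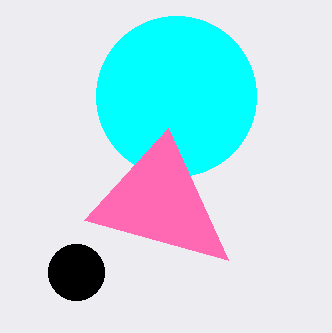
x_1 = 176; y_1 = 96; x1_2 = 228; y1_2 = 260; x_3 = 76; y_3 = 272; r_3 = 28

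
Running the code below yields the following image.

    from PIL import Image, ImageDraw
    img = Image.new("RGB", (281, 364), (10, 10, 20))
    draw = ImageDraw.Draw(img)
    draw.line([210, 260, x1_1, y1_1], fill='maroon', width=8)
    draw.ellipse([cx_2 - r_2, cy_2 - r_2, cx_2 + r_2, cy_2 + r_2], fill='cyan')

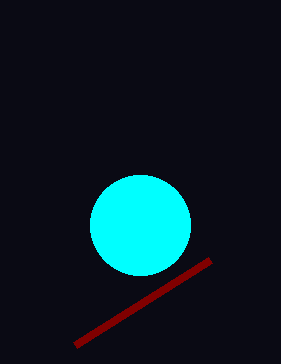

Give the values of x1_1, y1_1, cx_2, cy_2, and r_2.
x1_1 = 75, y1_1 = 345, cx_2 = 140, cy_2 = 225, r_2 = 50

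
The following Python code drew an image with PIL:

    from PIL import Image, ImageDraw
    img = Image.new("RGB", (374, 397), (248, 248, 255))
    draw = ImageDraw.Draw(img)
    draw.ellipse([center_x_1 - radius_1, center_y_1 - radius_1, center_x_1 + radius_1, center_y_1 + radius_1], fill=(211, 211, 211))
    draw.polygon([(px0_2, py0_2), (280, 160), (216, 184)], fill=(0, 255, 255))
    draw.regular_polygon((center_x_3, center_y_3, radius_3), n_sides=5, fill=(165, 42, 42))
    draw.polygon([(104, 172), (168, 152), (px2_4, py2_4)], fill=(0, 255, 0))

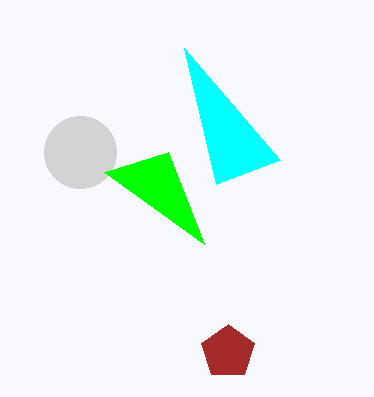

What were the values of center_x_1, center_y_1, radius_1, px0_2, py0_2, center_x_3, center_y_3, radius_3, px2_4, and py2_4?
center_x_1 = 80; center_y_1 = 152; radius_1 = 36; px0_2 = 184; py0_2 = 48; center_x_3 = 228; center_y_3 = 352; radius_3 = 28; px2_4 = 204; py2_4 = 244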